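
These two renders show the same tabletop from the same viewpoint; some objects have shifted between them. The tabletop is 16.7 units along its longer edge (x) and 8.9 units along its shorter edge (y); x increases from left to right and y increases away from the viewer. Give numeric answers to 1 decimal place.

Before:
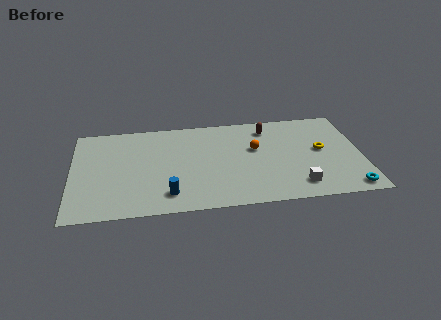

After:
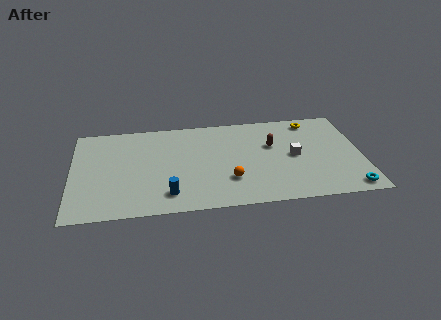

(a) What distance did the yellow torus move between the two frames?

2.9

From (14.4, 4.8) to (14.0, 7.7), the yellow torus covered √(0.4² + 2.9²) ≈ 2.9 units.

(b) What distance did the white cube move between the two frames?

2.8

From (12.9, 1.6) to (12.8, 4.4), the white cube covered √(0.1² + 2.8²) ≈ 2.8 units.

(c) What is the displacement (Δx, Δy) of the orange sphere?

(-1.6, -2.8)

From the two frames, the orange sphere sits at roughly (10.6, 5.4) before and (9.0, 2.6) after.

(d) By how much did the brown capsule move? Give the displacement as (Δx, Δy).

(0.2, -1.7)

The brown capsule started near (11.4, 7.3) and ended near (11.6, 5.6).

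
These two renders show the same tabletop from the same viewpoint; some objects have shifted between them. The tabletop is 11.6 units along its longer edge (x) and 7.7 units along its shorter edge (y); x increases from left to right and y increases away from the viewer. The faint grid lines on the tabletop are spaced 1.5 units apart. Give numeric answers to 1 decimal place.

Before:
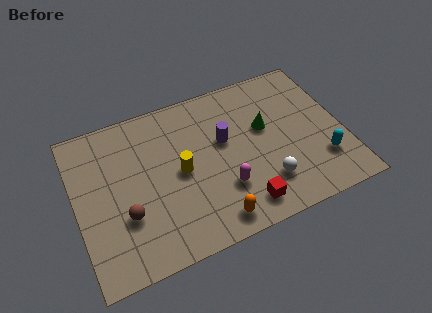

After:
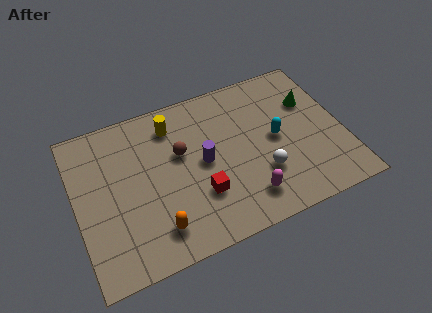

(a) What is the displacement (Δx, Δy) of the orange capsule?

(-2.4, 0.5)

From the two frames, the orange capsule sits at roughly (5.6, 1.0) before and (3.2, 1.5) after.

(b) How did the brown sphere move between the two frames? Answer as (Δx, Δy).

(2.6, 2.1)

The brown sphere started near (2.0, 2.6) and ended near (4.6, 4.7).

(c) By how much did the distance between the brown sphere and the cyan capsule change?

-4.3

The distance was about 8.5 in the first image and 4.2 in the second, so they moved 4.3 units closer together.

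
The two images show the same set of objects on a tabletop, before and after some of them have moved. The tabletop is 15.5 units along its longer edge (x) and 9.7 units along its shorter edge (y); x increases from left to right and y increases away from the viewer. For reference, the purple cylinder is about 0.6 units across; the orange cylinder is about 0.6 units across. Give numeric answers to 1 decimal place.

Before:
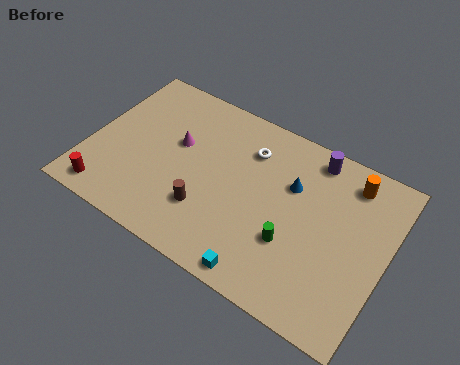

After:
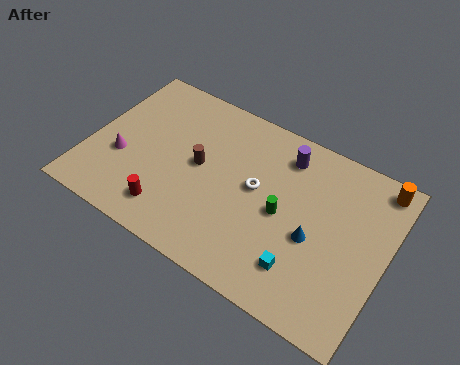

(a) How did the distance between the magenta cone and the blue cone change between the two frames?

+4.1

They were about 6.0 units apart before and 10.1 after — 4.1 units further apart.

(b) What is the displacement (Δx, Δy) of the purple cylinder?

(-1.4, -0.6)

From the two frames, the purple cylinder sits at roughly (11.2, 8.5) before and (9.8, 7.9) after.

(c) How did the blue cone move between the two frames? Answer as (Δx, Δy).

(1.5, -2.3)

The blue cone started near (10.4, 6.4) and ended near (11.9, 4.1).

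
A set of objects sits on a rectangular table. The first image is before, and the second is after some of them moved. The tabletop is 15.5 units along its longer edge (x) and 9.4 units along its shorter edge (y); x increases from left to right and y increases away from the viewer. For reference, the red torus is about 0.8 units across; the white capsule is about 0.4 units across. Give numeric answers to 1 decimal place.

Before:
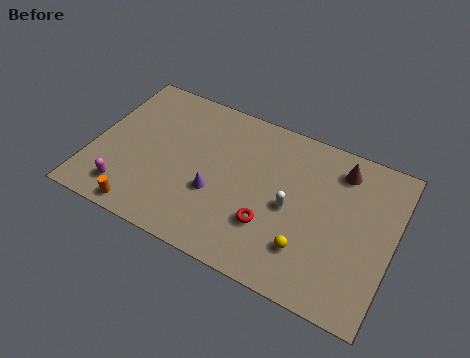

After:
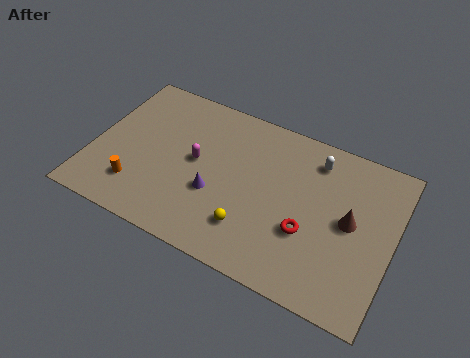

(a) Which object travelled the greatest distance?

the magenta capsule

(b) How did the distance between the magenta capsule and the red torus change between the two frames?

-1.2

They were about 7.4 units apart before and 6.2 after — 1.2 units closer together.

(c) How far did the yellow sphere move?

2.9

From (11.4, 2.4) to (8.5, 2.3), the yellow sphere covered √(2.9² + 0.1²) ≈ 2.9 units.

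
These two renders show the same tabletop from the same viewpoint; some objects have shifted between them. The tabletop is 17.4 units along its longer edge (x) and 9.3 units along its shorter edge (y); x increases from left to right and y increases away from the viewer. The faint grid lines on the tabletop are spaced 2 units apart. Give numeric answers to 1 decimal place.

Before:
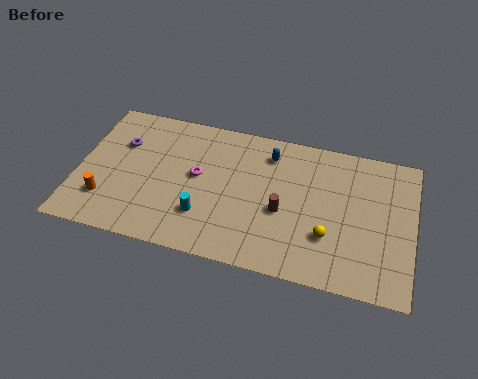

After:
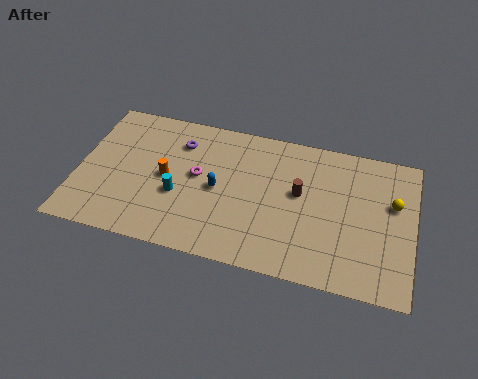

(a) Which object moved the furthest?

the yellow sphere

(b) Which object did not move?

the magenta torus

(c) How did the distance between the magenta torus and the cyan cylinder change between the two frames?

-0.8

They were about 2.5 units apart before and 1.7 after — 0.8 units closer together.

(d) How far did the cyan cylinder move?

1.7

The cyan cylinder moved from about (6.7, 2.6) to (5.3, 3.6), a distance of √(1.4² + 1.0²) ≈ 1.7.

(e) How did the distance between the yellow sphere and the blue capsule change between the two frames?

+3.4

They were about 5.7 units apart before and 9.1 after — 3.4 units further apart.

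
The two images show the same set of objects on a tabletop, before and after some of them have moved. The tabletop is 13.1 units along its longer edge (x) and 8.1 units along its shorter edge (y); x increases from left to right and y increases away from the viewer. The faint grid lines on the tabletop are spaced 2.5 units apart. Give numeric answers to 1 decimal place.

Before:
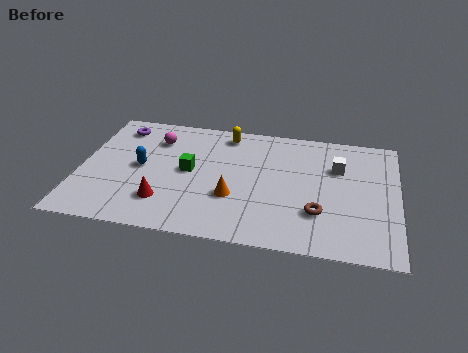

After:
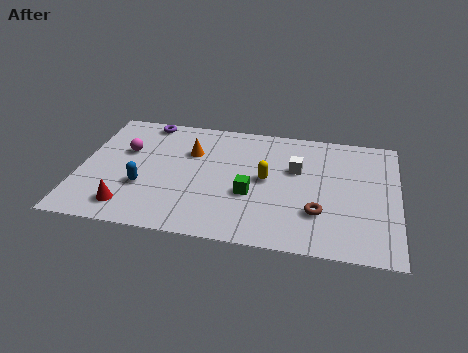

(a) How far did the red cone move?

1.5

The red cone was near (3.6, 2.0) before and (2.2, 1.4) after, so it travelled √(1.4² + 0.6²) ≈ 1.5 units.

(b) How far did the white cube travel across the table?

1.7

The white cube moved from about (10.6, 5.5) to (8.9, 5.1), a distance of √(1.7² + 0.4²) ≈ 1.7.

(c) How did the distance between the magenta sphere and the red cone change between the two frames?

-0.4

The distance was about 4.1 in the first image and 3.7 in the second, so they moved 0.4 units closer together.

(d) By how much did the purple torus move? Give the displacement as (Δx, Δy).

(1.1, 0.6)

The purple torus started near (1.4, 6.7) and ended near (2.5, 7.3).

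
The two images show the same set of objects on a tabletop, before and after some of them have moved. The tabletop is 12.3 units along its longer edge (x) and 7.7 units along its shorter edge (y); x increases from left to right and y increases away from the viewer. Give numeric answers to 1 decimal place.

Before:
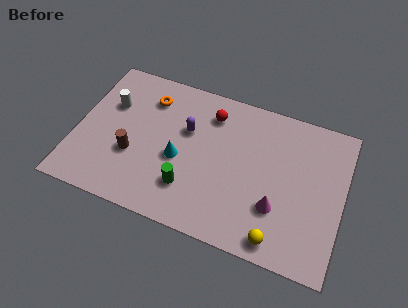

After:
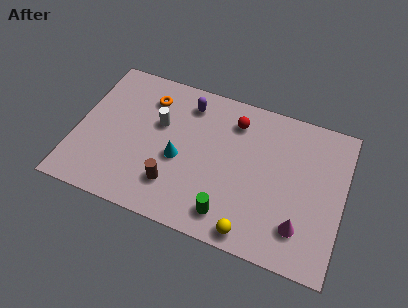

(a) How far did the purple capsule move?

1.4

The purple capsule was near (5.0, 4.9) before and (4.9, 6.3) after, so it travelled √(0.1² + 1.4²) ≈ 1.4 units.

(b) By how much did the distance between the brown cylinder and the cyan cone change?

-0.8

The distance was about 2.2 in the first image and 1.4 in the second, so they moved 0.8 units closer together.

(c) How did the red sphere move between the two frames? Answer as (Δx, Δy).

(1.1, 0.0)

From the two frames, the red sphere sits at roughly (6.0, 6.1) before and (7.1, 6.1) after.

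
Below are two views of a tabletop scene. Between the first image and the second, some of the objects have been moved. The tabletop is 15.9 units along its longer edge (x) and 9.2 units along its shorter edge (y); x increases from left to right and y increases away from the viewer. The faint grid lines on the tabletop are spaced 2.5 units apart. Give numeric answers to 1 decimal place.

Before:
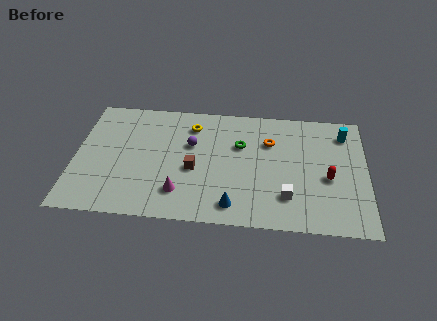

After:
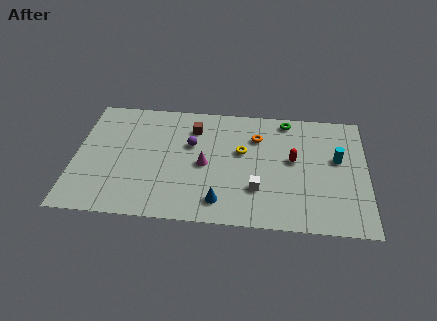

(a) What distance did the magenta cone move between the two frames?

2.6

From (5.8, 2.1) to (7.1, 4.3), the magenta cone covered √(1.3² + 2.2²) ≈ 2.6 units.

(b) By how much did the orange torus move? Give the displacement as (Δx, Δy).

(-0.7, 0.3)

From the two frames, the orange torus sits at roughly (10.6, 6.4) before and (9.9, 6.7) after.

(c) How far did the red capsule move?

2.2

From (13.8, 3.9) to (11.9, 5.1), the red capsule covered √(1.9² + 1.2²) ≈ 2.2 units.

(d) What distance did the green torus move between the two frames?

3.3

From (9.0, 6.0) to (11.5, 8.2), the green torus covered √(2.5² + 2.2²) ≈ 3.3 units.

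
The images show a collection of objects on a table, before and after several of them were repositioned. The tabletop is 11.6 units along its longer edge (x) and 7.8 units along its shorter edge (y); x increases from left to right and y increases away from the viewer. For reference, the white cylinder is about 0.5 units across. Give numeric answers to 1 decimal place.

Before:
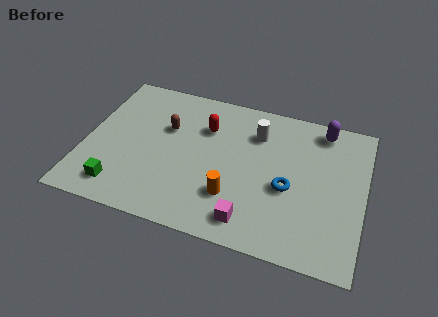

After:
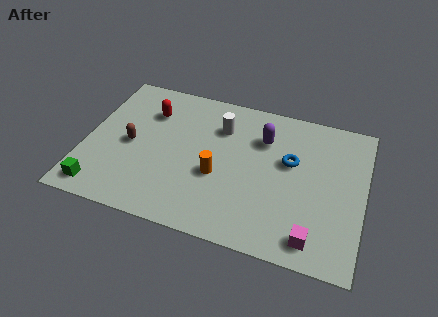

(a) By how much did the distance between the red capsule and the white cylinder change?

+0.9

Before: roughly 2.1 units apart; after: 3.0. That's 0.9 units further apart.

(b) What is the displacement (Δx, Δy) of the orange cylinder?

(-0.7, 0.9)

The orange cylinder started near (6.3, 2.2) and ended near (5.6, 3.1).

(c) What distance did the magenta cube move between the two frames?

2.6

From (7.1, 1.2) to (9.7, 1.1), the magenta cube covered √(2.6² + 0.1²) ≈ 2.6 units.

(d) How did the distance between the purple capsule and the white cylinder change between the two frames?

-1.1

Before: roughly 2.9 units apart; after: 1.8. That's 1.1 units closer together.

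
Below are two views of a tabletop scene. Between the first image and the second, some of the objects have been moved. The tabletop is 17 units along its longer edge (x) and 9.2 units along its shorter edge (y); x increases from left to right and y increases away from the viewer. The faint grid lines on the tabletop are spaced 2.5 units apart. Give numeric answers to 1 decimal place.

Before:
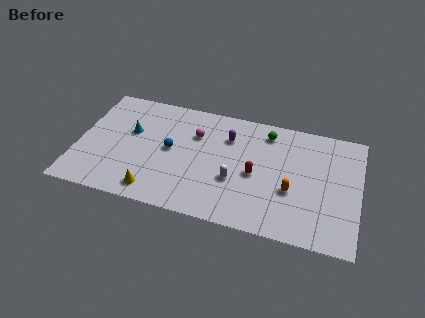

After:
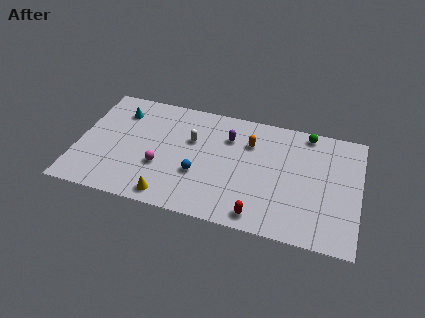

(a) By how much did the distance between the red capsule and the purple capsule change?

+2.9

Before: roughly 3.1 units apart; after: 6.0. That's 2.9 units further apart.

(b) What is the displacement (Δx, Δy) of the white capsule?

(-2.8, 2.5)

The white capsule was at about (9.6, 3.4) and moved to about (6.8, 5.9).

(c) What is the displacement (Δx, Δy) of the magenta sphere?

(-1.9, -3.1)

The magenta sphere was at about (7.0, 6.4) and moved to about (5.1, 3.3).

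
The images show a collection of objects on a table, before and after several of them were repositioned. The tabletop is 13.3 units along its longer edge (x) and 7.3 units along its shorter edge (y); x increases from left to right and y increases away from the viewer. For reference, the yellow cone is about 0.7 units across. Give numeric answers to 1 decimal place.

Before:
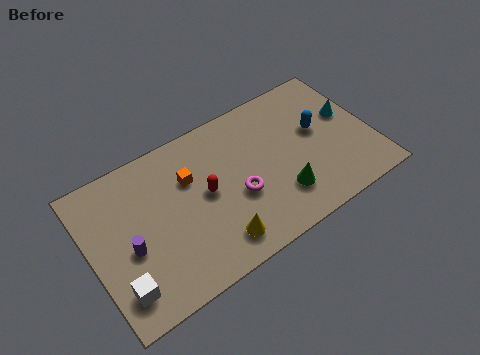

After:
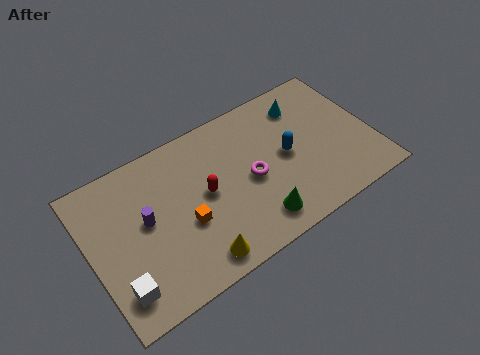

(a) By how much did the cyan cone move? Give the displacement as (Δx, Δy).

(-1.9, 1.5)

The cyan cone was at about (12.4, 4.3) and moved to about (10.5, 5.8).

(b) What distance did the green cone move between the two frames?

1.4

The green cone was near (8.7, 1.9) before and (7.4, 1.3) after, so it travelled √(1.3² + 0.6²) ≈ 1.4 units.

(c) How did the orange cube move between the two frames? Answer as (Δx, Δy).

(-0.5, -2.0)

The orange cube started near (4.8, 4.9) and ended near (4.3, 2.9).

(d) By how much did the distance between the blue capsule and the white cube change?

-1.7

The distance was about 10.3 in the first image and 8.6 in the second, so they moved 1.7 units closer together.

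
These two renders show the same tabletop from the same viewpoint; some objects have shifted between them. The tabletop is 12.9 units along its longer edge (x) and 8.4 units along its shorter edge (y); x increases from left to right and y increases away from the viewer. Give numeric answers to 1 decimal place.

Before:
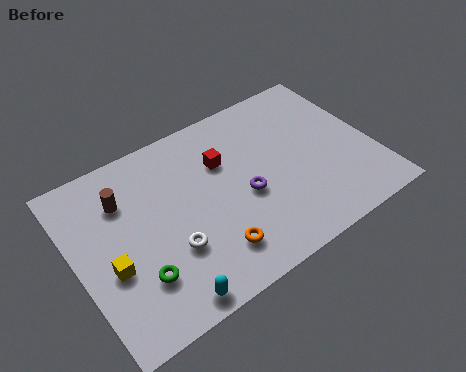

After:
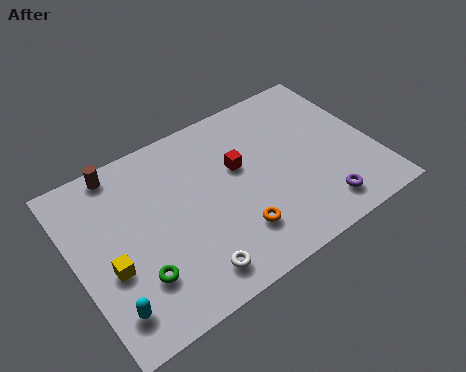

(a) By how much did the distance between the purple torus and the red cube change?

+2.5

The distance was about 2.2 in the first image and 4.7 in the second, so they moved 2.5 units further apart.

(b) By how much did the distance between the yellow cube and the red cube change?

+0.4

They were about 5.8 units apart before and 6.2 after — 0.4 units further apart.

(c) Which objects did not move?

the yellow cube and the green torus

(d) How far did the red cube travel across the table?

0.8

From (6.6, 5.7) to (7.2, 5.1), the red cube covered √(0.6² + 0.6²) ≈ 0.8 units.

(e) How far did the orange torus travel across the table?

1.1

The orange torus moved from about (5.4, 1.8) to (6.5, 2.1), a distance of √(1.1² + 0.3²) ≈ 1.1.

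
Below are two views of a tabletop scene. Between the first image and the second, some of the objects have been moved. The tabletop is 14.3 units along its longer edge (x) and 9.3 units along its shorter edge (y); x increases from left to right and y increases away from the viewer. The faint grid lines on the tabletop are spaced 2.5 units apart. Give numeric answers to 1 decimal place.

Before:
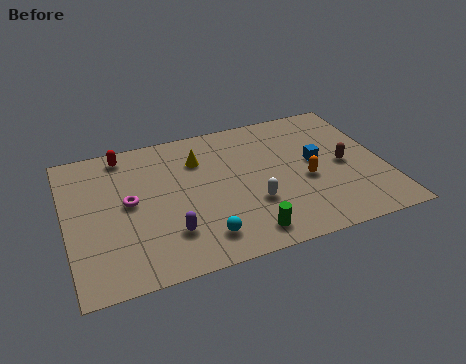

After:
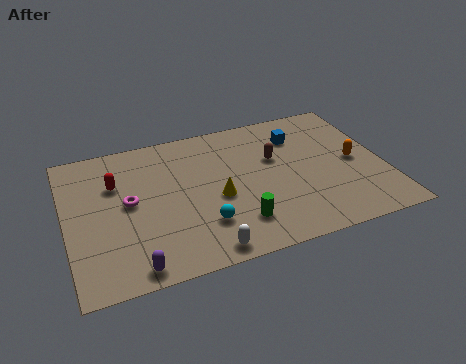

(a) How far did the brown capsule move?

3.3

The brown capsule moved from about (12.5, 4.4) to (9.5, 5.8), a distance of √(3.0² + 1.4²) ≈ 3.3.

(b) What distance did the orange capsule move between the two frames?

2.4

From (10.7, 3.9) to (13.0, 4.5), the orange capsule covered √(2.3² + 0.6²) ≈ 2.4 units.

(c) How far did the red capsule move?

2.0

The red capsule was near (2.8, 8.2) before and (2.3, 6.3) after, so it travelled √(0.5² + 1.9²) ≈ 2.0 units.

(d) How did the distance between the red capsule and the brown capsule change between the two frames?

-3.2

Before: roughly 10.4 units apart; after: 7.2. That's 3.2 units closer together.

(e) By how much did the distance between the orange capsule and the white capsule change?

+5.4

Before: roughly 2.6 units apart; after: 8.0. That's 5.4 units further apart.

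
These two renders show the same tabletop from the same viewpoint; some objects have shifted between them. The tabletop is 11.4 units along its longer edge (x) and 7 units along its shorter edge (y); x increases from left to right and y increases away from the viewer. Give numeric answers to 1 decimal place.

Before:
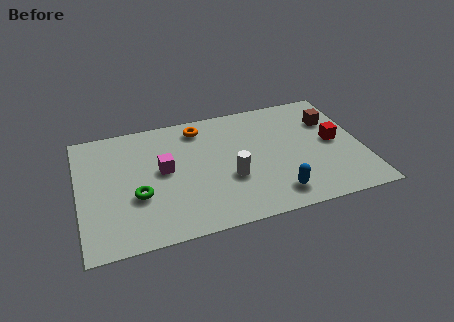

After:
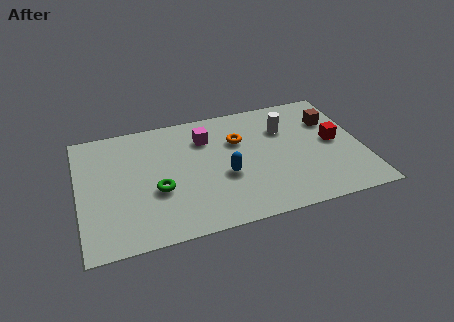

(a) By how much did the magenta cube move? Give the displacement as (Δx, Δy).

(1.8, 1.4)

The magenta cube started near (3.4, 3.8) and ended near (5.2, 5.2).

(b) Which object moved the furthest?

the white cylinder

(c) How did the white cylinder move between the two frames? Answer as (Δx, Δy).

(2.4, 2.3)

From the two frames, the white cylinder sits at roughly (6.0, 2.6) before and (8.4, 4.9) after.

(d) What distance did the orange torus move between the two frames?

1.9

The orange torus was near (5.0, 5.9) before and (6.5, 4.7) after, so it travelled √(1.5² + 1.2²) ≈ 1.9 units.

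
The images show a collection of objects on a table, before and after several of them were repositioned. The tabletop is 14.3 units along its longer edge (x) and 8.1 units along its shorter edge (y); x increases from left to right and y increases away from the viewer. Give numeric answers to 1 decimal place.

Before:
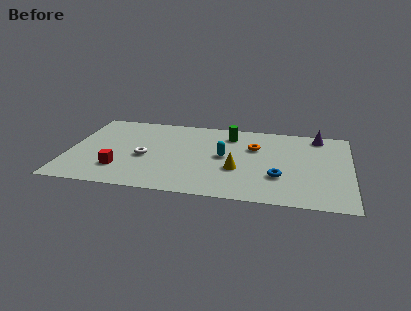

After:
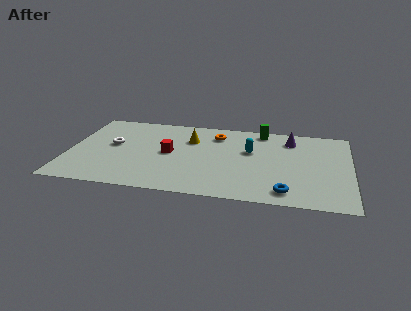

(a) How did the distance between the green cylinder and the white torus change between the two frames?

+2.8

They were about 5.2 units apart before and 8.0 after — 2.8 units further apart.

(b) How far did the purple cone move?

1.5

The purple cone was near (12.6, 7.1) before and (11.2, 6.5) after, so it travelled √(1.4² + 0.6²) ≈ 1.5 units.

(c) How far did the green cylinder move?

1.7

The green cylinder moved from about (8.1, 6.5) to (9.7, 7.2), a distance of √(1.6² + 0.7²) ≈ 1.7.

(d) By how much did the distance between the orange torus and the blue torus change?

+3.3

They were about 3.1 units apart before and 6.4 after — 3.3 units further apart.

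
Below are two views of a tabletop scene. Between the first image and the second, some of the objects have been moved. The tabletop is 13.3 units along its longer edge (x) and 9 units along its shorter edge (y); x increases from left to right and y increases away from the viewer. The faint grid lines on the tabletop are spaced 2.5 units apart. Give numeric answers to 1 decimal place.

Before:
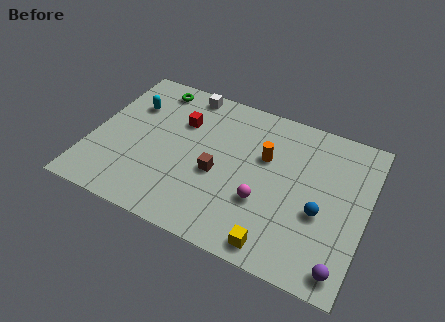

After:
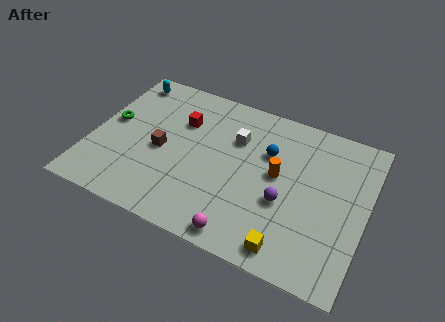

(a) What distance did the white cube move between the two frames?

3.3

From (4.1, 8.1) to (6.8, 6.2), the white cube covered √(2.7² + 1.9²) ≈ 3.3 units.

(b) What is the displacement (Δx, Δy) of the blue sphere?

(-2.8, 2.4)

From the two frames, the blue sphere sits at roughly (11.2, 3.6) before and (8.4, 6.0) after.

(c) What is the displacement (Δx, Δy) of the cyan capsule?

(-0.5, 1.5)

The cyan capsule was at about (1.6, 6.3) and moved to about (1.1, 7.8).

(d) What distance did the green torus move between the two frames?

3.4

The green torus was near (2.5, 7.8) before and (0.8, 4.9) after, so it travelled √(1.7² + 2.9²) ≈ 3.4 units.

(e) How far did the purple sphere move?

3.8

The purple sphere moved from about (12.5, 1.1) to (9.5, 3.5), a distance of √(3.0² + 2.4²) ≈ 3.8.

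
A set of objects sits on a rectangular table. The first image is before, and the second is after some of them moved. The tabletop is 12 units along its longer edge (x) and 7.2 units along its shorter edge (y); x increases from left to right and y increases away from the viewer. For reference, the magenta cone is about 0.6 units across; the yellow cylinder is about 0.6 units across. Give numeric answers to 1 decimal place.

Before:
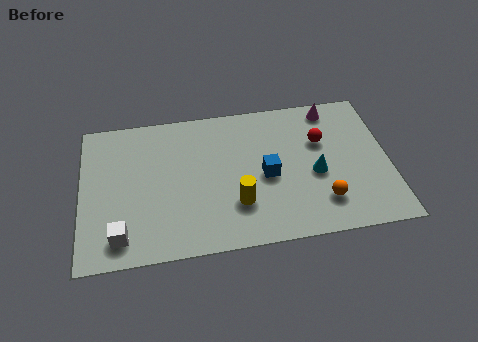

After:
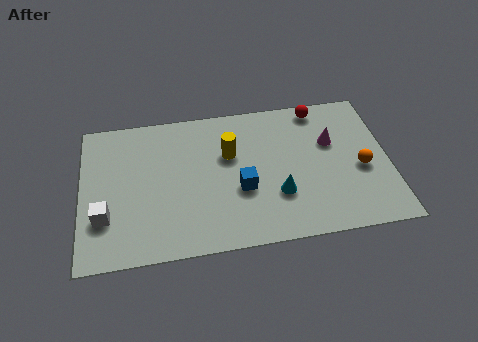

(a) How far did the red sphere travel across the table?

1.7

The red sphere moved from about (9.4, 4.7) to (9.4, 6.4), a distance of √(0.0² + 1.7²) ≈ 1.7.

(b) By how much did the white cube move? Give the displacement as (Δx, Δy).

(-0.6, 1.0)

From the two frames, the white cube sits at roughly (1.5, 1.2) before and (0.9, 2.2) after.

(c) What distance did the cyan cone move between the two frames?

1.7

The cyan cone was near (9.1, 3.1) before and (7.6, 2.3) after, so it travelled √(1.5² + 0.8²) ≈ 1.7 units.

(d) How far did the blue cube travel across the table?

1.1

From (7.2, 3.3) to (6.2, 2.8), the blue cube covered √(1.0² + 0.5²) ≈ 1.1 units.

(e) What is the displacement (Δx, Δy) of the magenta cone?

(-0.1, -1.7)

From the two frames, the magenta cone sits at roughly (9.9, 6.3) before and (9.8, 4.6) after.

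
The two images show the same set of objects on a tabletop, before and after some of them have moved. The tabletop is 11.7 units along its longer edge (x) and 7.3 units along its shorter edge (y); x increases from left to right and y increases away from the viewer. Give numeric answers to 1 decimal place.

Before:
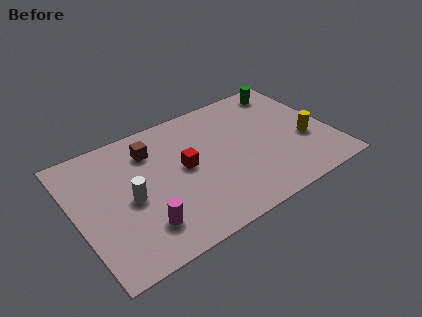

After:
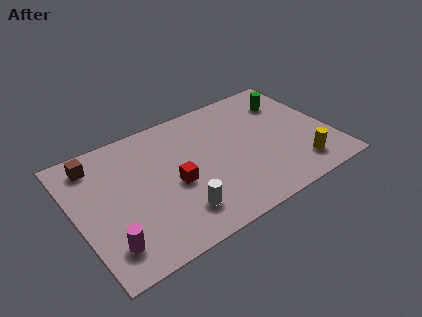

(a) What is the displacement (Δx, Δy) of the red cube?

(-0.6, -0.7)

The red cube started near (5.0, 3.9) and ended near (4.4, 3.2).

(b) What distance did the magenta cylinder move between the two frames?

1.6

The magenta cylinder was near (2.7, 1.7) before and (1.1, 1.5) after, so it travelled √(1.6² + 0.2²) ≈ 1.6 units.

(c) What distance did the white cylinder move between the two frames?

2.6

The white cylinder moved from about (2.4, 3.4) to (4.3, 1.6), a distance of √(1.9² + 1.8²) ≈ 2.6.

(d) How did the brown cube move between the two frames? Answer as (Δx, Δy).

(-2.5, 0.5)

From the two frames, the brown cube sits at roughly (3.7, 5.6) before and (1.2, 6.1) after.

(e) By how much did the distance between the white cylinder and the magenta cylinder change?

+1.5

The distance was about 1.7 in the first image and 3.2 in the second, so they moved 1.5 units further apart.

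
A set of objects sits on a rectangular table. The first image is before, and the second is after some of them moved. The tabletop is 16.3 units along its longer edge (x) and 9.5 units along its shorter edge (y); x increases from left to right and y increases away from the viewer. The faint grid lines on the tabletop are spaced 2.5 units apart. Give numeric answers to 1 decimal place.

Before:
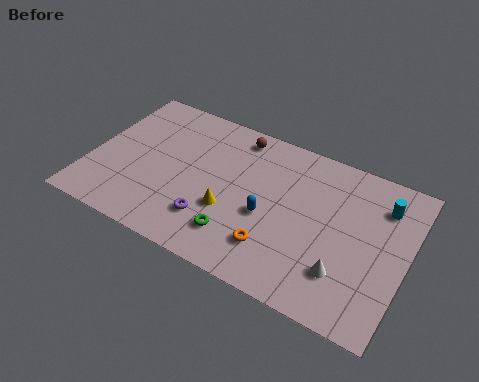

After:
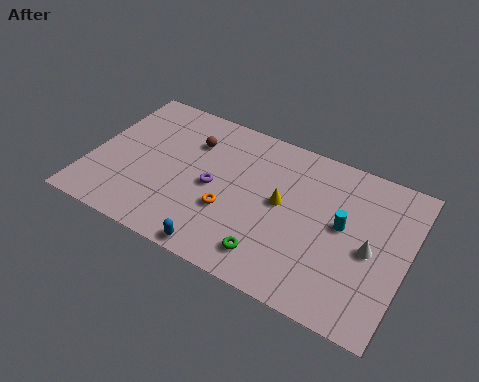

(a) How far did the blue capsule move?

3.8

The blue capsule moved from about (9.3, 4.0) to (7.3, 0.8), a distance of √(2.0² + 3.2²) ≈ 3.8.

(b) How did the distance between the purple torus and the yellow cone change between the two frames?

+2.3

They were about 1.3 units apart before and 3.6 after — 2.3 units further apart.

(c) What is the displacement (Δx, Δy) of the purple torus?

(-0.2, 2.1)

The purple torus was at about (6.6, 2.4) and moved to about (6.4, 4.5).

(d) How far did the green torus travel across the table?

1.8

The green torus was near (8.0, 2.1) before and (9.8, 1.7) after, so it travelled √(1.8² + 0.4²) ≈ 1.8 units.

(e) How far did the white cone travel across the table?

2.2

The white cone moved from about (13.4, 2.5) to (14.5, 4.4), a distance of √(1.1² + 1.9²) ≈ 2.2.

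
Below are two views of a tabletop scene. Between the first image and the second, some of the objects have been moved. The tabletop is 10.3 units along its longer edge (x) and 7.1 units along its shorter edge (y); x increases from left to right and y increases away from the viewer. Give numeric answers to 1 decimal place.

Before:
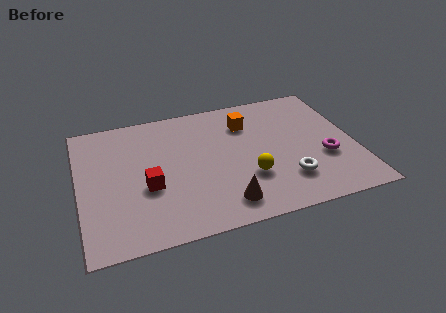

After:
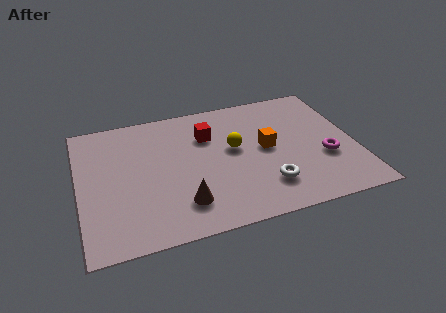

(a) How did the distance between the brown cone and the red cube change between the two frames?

+0.5

They were about 3.1 units apart before and 3.6 after — 0.5 units further apart.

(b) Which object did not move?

the magenta torus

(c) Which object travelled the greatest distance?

the red cube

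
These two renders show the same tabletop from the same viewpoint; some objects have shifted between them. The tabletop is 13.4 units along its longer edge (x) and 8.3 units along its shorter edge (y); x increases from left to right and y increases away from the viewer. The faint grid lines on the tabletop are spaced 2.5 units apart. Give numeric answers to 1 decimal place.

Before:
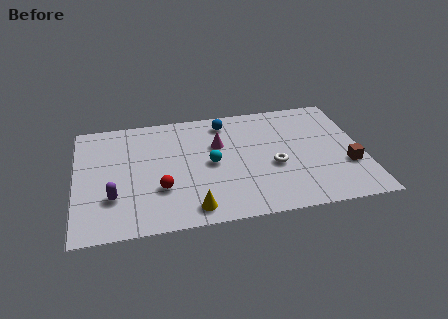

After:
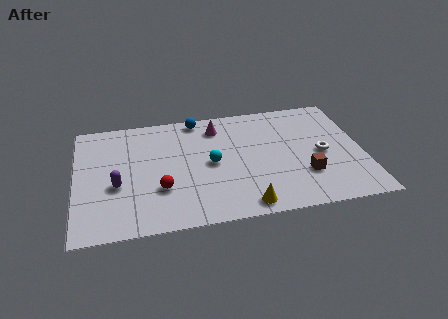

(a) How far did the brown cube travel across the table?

2.0

The brown cube was near (12.6, 2.8) before and (10.6, 2.5) after, so it travelled √(2.0² + 0.3²) ≈ 2.0 units.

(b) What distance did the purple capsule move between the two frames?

0.8

From (1.7, 2.5) to (1.9, 3.3), the purple capsule covered √(0.2² + 0.8²) ≈ 0.8 units.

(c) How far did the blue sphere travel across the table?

1.4

The blue sphere moved from about (7.1, 7.0) to (5.8, 7.5), a distance of √(1.3² + 0.5²) ≈ 1.4.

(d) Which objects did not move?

the red sphere and the cyan sphere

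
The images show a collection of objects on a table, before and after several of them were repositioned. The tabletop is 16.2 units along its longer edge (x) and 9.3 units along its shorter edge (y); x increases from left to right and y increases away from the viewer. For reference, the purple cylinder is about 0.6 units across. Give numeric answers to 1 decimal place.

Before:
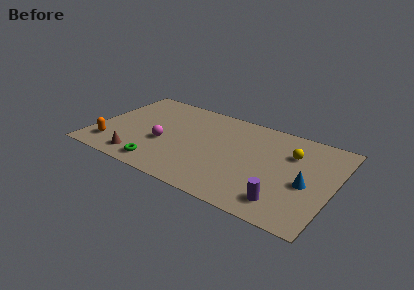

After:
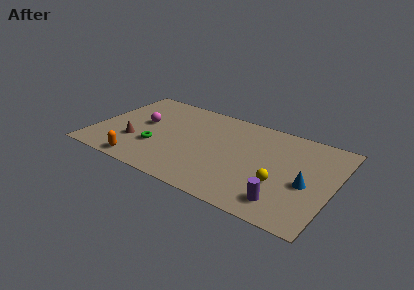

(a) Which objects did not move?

the blue cone and the purple cylinder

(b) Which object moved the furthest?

the yellow sphere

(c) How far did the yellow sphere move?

3.2

The yellow sphere moved from about (13.2, 6.5) to (12.8, 3.3), a distance of √(0.4² + 3.2²) ≈ 3.2.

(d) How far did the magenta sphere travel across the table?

2.3

The magenta sphere moved from about (4.8, 3.7) to (3.1, 5.2), a distance of √(1.7² + 1.5²) ≈ 2.3.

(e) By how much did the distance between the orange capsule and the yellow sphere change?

-3.3

They were about 12.7 units apart before and 9.4 after — 3.3 units closer together.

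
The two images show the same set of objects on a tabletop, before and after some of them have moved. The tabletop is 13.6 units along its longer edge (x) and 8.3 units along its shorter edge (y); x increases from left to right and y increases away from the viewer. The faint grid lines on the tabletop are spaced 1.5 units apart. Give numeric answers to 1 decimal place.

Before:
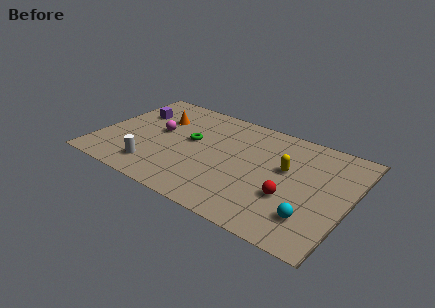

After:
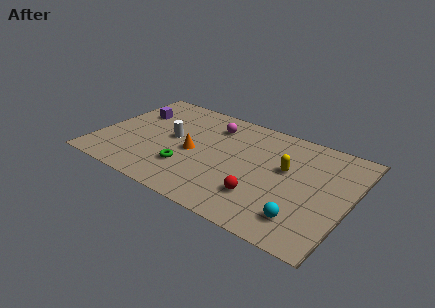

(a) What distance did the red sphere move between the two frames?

1.6

From (10.6, 2.9) to (9.2, 2.2), the red sphere covered √(1.4² + 0.7²) ≈ 1.6 units.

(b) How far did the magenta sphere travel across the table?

3.3

The magenta sphere moved from about (3.1, 4.6) to (5.8, 6.5), a distance of √(2.7² + 1.9²) ≈ 3.3.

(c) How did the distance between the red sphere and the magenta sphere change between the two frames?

-2.2

The distance was about 7.7 in the first image and 5.5 in the second, so they moved 2.2 units closer together.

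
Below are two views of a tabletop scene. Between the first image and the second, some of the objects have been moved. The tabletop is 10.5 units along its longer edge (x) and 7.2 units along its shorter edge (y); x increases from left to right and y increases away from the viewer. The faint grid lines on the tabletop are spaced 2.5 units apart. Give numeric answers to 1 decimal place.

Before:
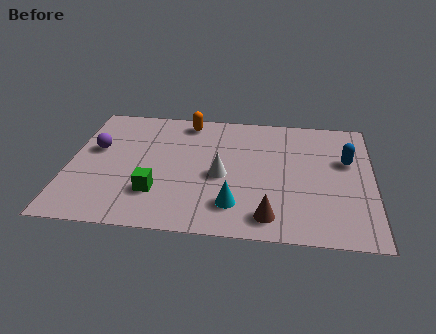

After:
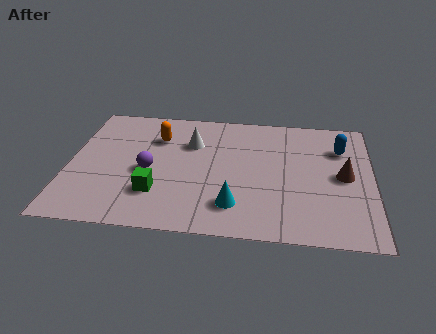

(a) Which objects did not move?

the green cube and the cyan cone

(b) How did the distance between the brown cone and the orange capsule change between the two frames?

+0.7

Before: roughly 6.0 units apart; after: 6.7. That's 0.7 units further apart.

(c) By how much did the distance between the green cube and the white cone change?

+0.7

The distance was about 2.5 in the first image and 3.2 in the second, so they moved 0.7 units further apart.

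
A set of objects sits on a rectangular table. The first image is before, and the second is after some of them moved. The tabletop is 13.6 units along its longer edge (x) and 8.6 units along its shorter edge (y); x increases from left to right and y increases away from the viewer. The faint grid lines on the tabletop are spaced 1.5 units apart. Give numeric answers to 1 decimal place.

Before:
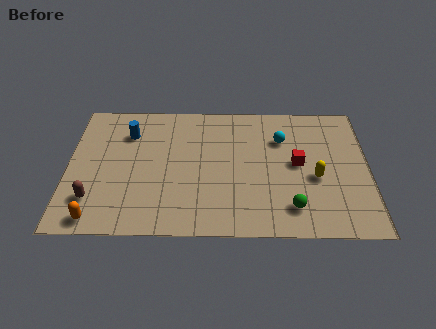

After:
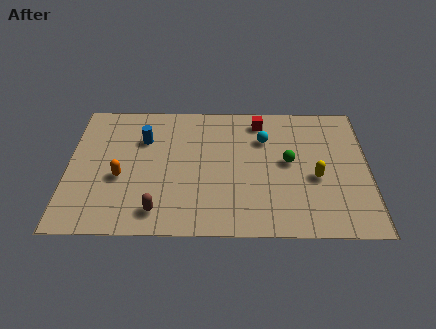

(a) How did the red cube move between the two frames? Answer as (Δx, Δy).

(-1.7, 2.8)

The red cube was at about (10.4, 4.5) and moved to about (8.7, 7.3).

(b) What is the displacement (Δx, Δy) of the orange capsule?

(1.0, 2.6)

The orange capsule started near (1.4, 0.9) and ended near (2.4, 3.5).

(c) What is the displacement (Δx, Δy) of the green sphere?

(-0.1, 2.9)

From the two frames, the green sphere sits at roughly (10.1, 1.7) before and (10.0, 4.6) after.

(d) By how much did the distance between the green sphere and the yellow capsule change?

-0.6

Before: roughly 2.2 units apart; after: 1.6. That's 0.6 units closer together.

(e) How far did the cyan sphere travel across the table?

0.8

The cyan sphere was near (9.7, 6.1) before and (8.9, 6.1) after, so it travelled √(0.8² + 0.0²) ≈ 0.8 units.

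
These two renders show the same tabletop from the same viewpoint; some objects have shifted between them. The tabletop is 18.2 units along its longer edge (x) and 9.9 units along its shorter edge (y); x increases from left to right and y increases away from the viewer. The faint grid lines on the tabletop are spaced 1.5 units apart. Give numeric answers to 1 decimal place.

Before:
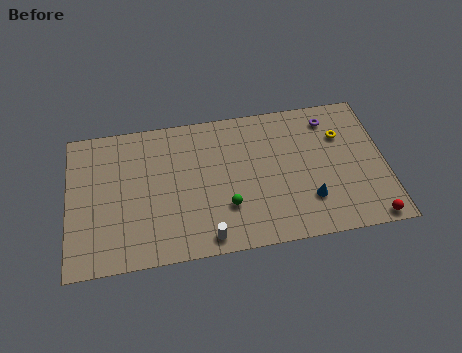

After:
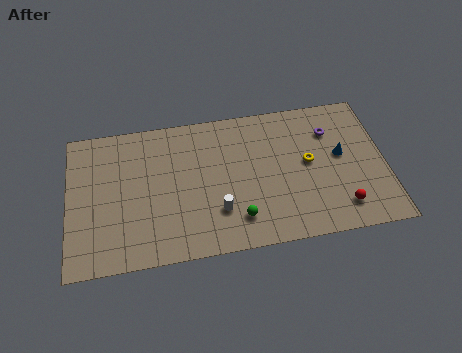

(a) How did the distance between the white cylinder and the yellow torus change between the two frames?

-4.0

Before: roughly 9.9 units apart; after: 5.9. That's 4.0 units closer together.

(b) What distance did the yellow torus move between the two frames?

2.6

The yellow torus was near (15.8, 6.9) before and (13.8, 5.3) after, so it travelled √(2.0² + 1.6²) ≈ 2.6 units.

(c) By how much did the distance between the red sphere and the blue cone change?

-0.3

Before: roughly 3.9 units apart; after: 3.6. That's 0.3 units closer together.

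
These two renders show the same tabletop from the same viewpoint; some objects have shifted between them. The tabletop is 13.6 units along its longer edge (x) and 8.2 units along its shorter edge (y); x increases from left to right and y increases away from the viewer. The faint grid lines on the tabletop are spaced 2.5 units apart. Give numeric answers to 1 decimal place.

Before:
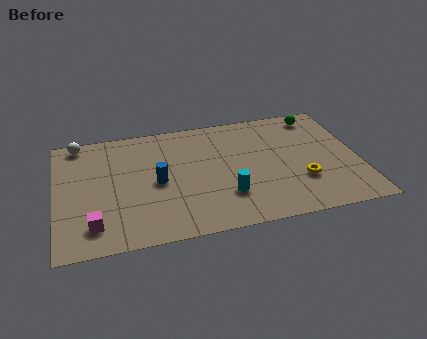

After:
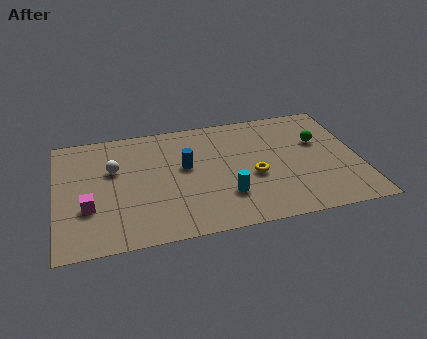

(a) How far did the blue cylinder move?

1.5

The blue cylinder was near (4.5, 3.9) before and (5.8, 4.7) after, so it travelled √(1.3² + 0.8²) ≈ 1.5 units.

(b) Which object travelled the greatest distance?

the white sphere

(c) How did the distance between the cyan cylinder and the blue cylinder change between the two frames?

-0.5

The distance was about 3.4 in the first image and 2.9 in the second, so they moved 0.5 units closer together.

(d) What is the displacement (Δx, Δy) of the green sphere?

(-0.1, -1.9)

The green sphere started near (12.0, 7.1) and ended near (11.9, 5.2).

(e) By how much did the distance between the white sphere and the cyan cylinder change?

-2.5

They were about 8.2 units apart before and 5.7 after — 2.5 units closer together.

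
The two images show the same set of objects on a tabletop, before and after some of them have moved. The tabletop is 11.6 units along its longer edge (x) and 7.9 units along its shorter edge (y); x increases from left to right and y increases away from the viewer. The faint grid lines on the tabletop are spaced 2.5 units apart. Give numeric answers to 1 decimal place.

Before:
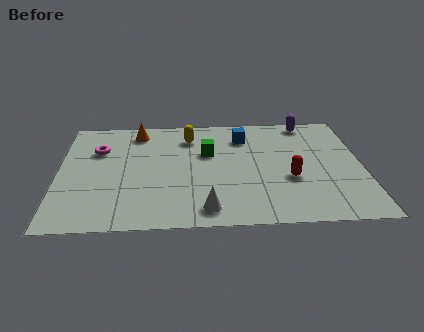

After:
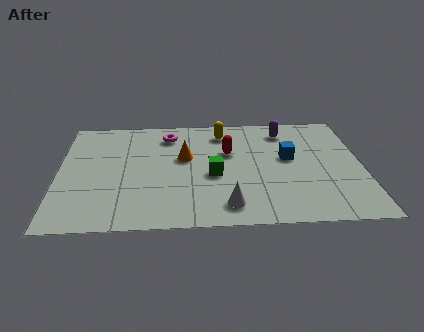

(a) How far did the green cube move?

1.6

The green cube moved from about (5.7, 5.0) to (5.9, 3.4), a distance of √(0.2² + 1.6²) ≈ 1.6.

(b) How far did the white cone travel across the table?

0.8

The white cone moved from about (5.6, 1.1) to (6.4, 1.3), a distance of √(0.8² + 0.2²) ≈ 0.8.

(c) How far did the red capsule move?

3.0

The red capsule was near (8.8, 3.0) before and (6.5, 5.0) after, so it travelled √(2.3² + 2.0²) ≈ 3.0 units.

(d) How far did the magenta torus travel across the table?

2.9

From (1.5, 5.4) to (4.2, 6.4), the magenta torus covered √(2.7² + 1.0²) ≈ 2.9 units.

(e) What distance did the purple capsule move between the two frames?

1.1

From (9.6, 7.1) to (8.7, 6.5), the purple capsule covered √(0.9² + 0.6²) ≈ 1.1 units.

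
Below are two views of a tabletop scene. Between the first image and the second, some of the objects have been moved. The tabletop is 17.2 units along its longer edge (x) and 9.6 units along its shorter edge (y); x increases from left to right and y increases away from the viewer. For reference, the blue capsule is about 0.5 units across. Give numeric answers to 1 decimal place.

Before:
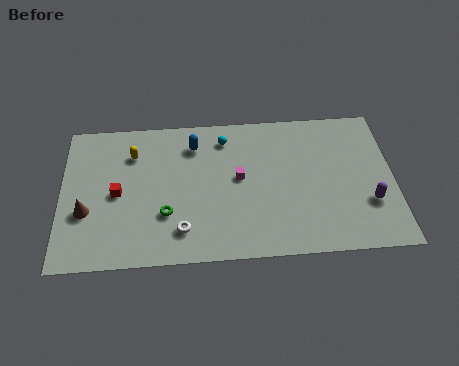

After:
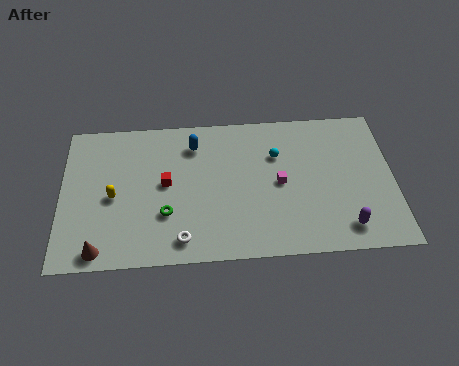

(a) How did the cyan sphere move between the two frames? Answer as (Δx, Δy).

(2.7, -1.3)

From the two frames, the cyan sphere sits at roughly (8.5, 7.9) before and (11.2, 6.6) after.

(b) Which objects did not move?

the blue capsule and the green torus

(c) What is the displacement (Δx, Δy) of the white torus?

(0.0, -0.6)

The white torus was at about (6.2, 2.0) and moved to about (6.2, 1.4).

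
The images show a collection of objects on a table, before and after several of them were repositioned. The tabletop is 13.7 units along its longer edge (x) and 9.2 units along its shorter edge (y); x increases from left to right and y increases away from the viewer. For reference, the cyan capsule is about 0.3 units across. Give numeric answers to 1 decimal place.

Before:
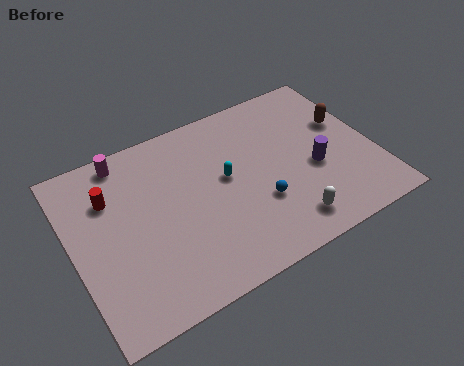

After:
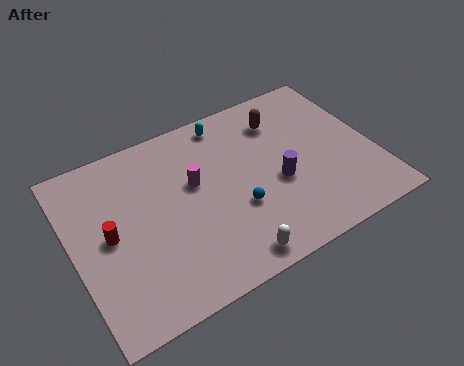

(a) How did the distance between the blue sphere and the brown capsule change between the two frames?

-0.5

They were about 5.2 units apart before and 4.7 after — 0.5 units closer together.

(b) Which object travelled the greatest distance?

the magenta cylinder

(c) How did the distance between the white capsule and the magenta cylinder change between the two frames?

-4.7

They were about 9.3 units apart before and 4.6 after — 4.7 units closer together.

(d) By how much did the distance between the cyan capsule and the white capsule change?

+3.0

Before: roughly 4.2 units apart; after: 7.2. That's 3.0 units further apart.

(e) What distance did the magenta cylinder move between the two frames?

3.9

The magenta cylinder moved from about (2.8, 8.2) to (5.6, 5.5), a distance of √(2.8² + 2.7²) ≈ 3.9.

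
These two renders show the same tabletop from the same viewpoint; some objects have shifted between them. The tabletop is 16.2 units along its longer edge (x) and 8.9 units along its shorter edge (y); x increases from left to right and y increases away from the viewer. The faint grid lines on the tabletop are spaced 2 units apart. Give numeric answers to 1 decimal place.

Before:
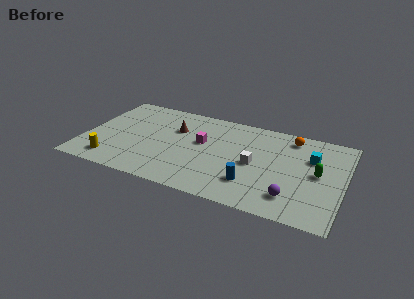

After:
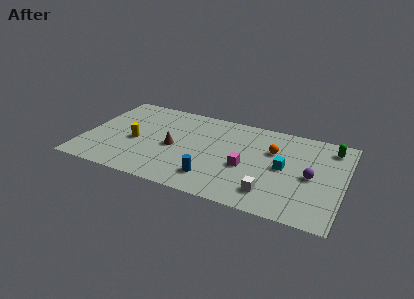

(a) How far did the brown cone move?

1.9

From (5.5, 6.0) to (5.6, 4.1), the brown cone covered √(0.1² + 1.9²) ≈ 1.9 units.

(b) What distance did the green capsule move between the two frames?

2.9

The green capsule was near (14.6, 4.6) before and (15.2, 7.4) after, so it travelled √(0.6² + 2.8²) ≈ 2.9 units.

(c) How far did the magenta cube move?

3.3

The magenta cube moved from about (7.3, 5.2) to (10.2, 3.7), a distance of √(2.9² + 1.5²) ≈ 3.3.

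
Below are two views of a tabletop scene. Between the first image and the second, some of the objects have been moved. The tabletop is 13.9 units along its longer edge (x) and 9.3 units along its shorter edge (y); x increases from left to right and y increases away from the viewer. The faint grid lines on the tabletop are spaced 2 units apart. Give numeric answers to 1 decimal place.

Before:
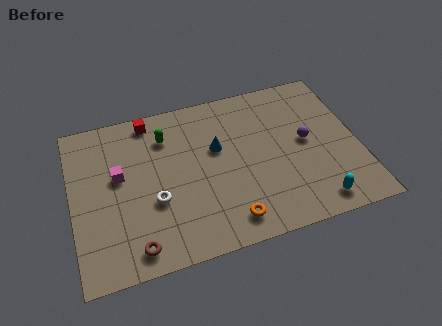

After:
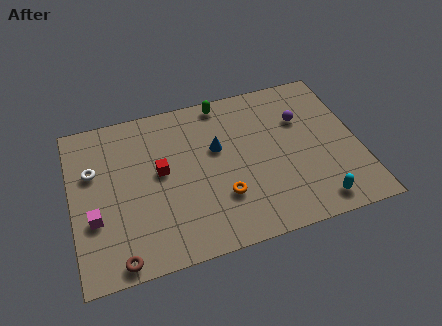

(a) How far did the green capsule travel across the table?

3.2

The green capsule moved from about (4.7, 7.1) to (7.6, 8.4), a distance of √(2.9² + 1.3²) ≈ 3.2.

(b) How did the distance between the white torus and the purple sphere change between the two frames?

+2.6

The distance was about 7.6 in the first image and 10.2 in the second, so they moved 2.6 units further apart.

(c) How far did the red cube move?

3.2

From (4.0, 8.3) to (4.3, 5.1), the red cube covered √(0.3² + 3.2²) ≈ 3.2 units.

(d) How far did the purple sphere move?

1.4

The purple sphere was near (11.4, 4.9) before and (11.3, 6.3) after, so it travelled √(0.1² + 1.4²) ≈ 1.4 units.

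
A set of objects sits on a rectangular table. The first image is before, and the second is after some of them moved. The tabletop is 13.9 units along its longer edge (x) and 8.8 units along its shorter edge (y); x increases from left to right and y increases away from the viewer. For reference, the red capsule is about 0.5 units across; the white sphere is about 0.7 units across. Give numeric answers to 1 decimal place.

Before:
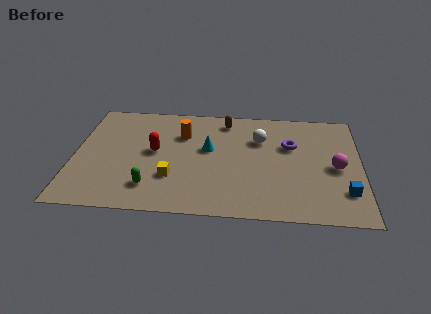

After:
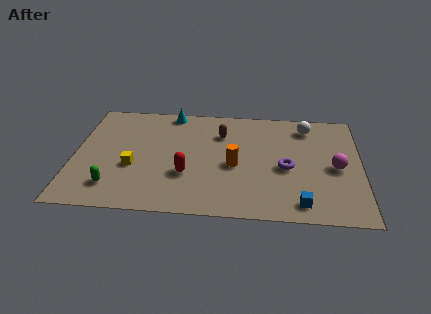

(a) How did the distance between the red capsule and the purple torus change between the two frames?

-1.8

They were about 6.7 units apart before and 4.9 after — 1.8 units closer together.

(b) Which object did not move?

the magenta sphere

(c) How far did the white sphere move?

2.6

The white sphere was near (9.0, 6.1) before and (11.3, 7.3) after, so it travelled √(2.3² + 1.2²) ≈ 2.6 units.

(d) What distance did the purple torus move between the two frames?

1.8

From (10.5, 5.7) to (10.3, 3.9), the purple torus covered √(0.2² + 1.8²) ≈ 1.8 units.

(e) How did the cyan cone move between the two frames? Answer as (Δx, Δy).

(-1.9, 2.9)

The cyan cone was at about (6.5, 5.1) and moved to about (4.6, 8.0).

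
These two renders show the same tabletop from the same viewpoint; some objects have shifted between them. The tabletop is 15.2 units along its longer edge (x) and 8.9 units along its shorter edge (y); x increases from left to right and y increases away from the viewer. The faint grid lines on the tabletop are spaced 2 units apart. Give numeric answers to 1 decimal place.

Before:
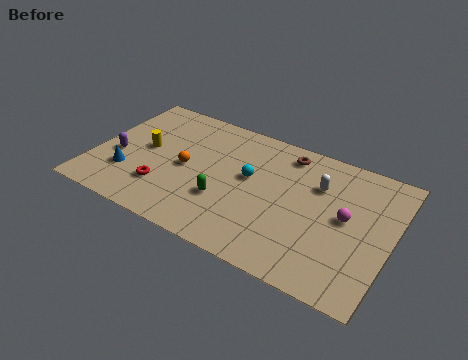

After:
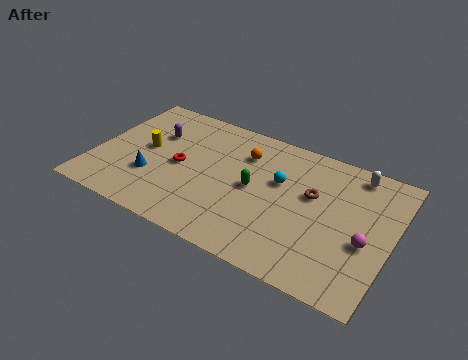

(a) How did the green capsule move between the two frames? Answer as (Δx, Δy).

(1.3, 1.5)

The green capsule was at about (6.9, 3.0) and moved to about (8.2, 4.5).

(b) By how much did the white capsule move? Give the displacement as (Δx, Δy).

(1.7, 1.6)

The white capsule started near (11.3, 6.2) and ended near (13.0, 7.8).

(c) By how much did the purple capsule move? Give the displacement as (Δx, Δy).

(1.6, 2.4)

The purple capsule started near (1.2, 3.6) and ended near (2.8, 6.0).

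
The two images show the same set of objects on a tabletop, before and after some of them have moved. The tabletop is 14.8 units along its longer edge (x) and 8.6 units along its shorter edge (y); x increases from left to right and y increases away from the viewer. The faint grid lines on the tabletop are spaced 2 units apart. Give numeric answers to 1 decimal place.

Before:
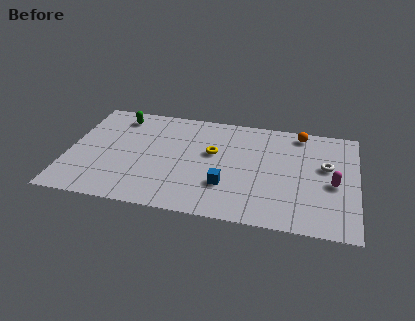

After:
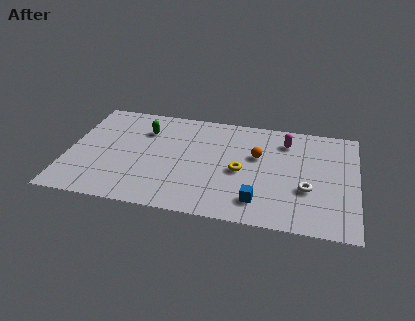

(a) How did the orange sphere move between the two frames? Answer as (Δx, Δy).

(-2.1, -2.3)

The orange sphere started near (11.8, 7.6) and ended near (9.7, 5.3).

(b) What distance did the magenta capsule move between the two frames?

3.9

The magenta capsule moved from about (13.6, 3.8) to (11.1, 6.8), a distance of √(2.5² + 3.0²) ≈ 3.9.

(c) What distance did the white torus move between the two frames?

2.2

The white torus moved from about (13.2, 5.1) to (12.3, 3.1), a distance of √(0.9² + 2.0²) ≈ 2.2.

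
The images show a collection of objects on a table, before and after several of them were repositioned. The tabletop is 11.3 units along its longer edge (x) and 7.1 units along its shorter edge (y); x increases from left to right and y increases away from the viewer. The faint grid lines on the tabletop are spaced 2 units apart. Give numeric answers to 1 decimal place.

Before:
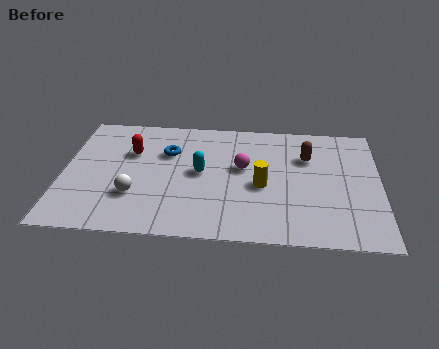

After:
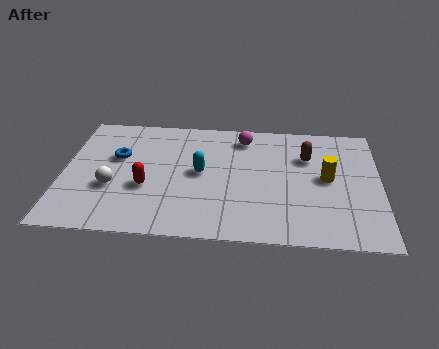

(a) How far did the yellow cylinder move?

2.4

The yellow cylinder was near (7.1, 3.1) before and (9.4, 3.7) after, so it travelled √(2.3² + 0.6²) ≈ 2.4 units.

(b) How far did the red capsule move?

2.1

From (2.4, 4.7) to (3.0, 2.7), the red capsule covered √(0.6² + 2.0²) ≈ 2.1 units.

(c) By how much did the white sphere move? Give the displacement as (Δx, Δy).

(-0.8, 0.4)

From the two frames, the white sphere sits at roughly (2.6, 2.2) before and (1.8, 2.6) after.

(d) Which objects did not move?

the cyan capsule and the brown capsule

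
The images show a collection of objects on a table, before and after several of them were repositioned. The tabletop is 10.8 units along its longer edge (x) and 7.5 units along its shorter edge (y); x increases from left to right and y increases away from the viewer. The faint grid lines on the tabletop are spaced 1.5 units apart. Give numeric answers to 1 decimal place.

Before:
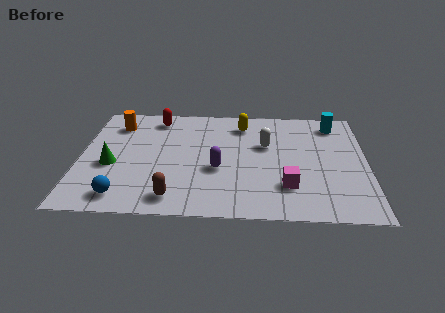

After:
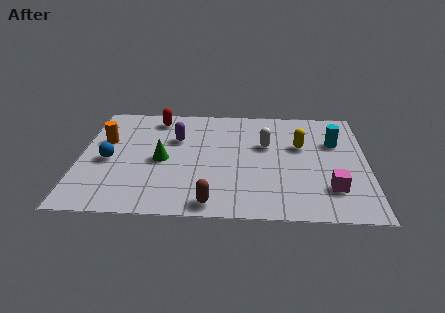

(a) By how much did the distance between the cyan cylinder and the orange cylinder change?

+0.4

The distance was about 8.3 in the first image and 8.7 in the second, so they moved 0.4 units further apart.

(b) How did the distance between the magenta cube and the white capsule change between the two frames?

+0.9

Before: roughly 2.8 units apart; after: 3.7. That's 0.9 units further apart.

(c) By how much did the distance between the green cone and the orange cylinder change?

-0.3

The distance was about 2.8 in the first image and 2.5 in the second, so they moved 0.3 units closer together.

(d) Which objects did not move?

the red capsule and the white capsule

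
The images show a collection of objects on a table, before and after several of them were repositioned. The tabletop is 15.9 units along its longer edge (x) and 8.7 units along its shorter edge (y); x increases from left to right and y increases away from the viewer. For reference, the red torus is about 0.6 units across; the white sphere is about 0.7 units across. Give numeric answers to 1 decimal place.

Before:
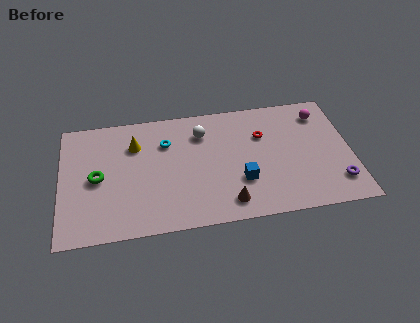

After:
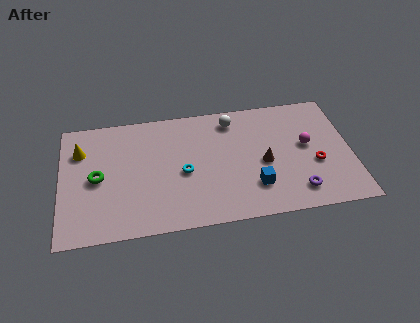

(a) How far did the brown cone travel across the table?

3.3

The brown cone was near (9.0, 1.4) before and (11.1, 3.9) after, so it travelled √(2.1² + 2.5²) ≈ 3.3 units.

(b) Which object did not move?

the green torus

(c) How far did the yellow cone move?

3.0

The yellow cone moved from about (4.1, 6.3) to (1.1, 6.3), a distance of √(3.0² + 0.0²) ≈ 3.0.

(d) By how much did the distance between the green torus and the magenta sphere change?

-1.2

They were about 12.7 units apart before and 11.5 after — 1.2 units closer together.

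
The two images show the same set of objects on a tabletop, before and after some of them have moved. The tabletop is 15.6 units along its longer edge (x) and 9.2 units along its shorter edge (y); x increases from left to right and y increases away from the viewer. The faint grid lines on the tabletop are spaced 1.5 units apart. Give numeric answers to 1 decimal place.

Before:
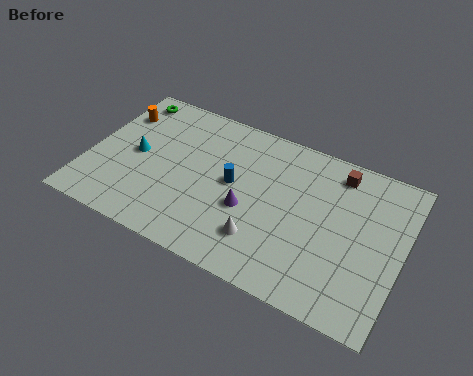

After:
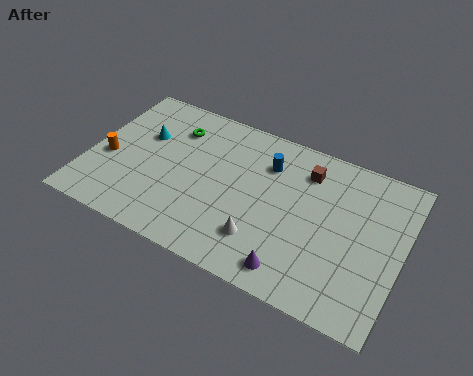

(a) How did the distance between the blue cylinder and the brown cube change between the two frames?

-3.8

The distance was about 5.7 in the first image and 1.9 in the second, so they moved 3.8 units closer together.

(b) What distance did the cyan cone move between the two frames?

1.3

The cyan cone was near (2.3, 4.6) before and (2.5, 5.9) after, so it travelled √(0.2² + 1.3²) ≈ 1.3 units.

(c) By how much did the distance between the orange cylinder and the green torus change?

+3.1

Before: roughly 1.2 units apart; after: 4.3. That's 3.1 units further apart.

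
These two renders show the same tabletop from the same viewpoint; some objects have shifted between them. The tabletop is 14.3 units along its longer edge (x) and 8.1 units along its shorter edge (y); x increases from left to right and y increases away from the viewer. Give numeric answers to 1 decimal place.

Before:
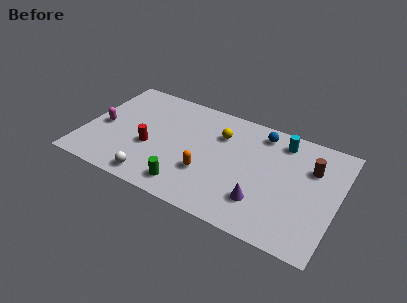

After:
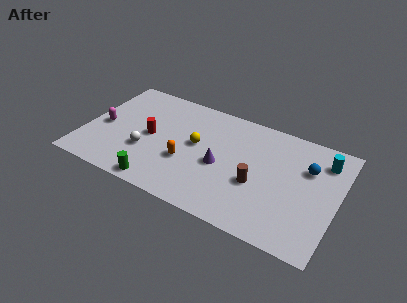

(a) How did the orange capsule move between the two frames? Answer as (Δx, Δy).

(-1.2, 0.3)

The orange capsule started near (7.1, 2.7) and ended near (5.9, 3.0).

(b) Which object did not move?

the magenta capsule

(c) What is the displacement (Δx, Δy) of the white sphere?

(-0.7, 1.8)

From the two frames, the white sphere sits at roughly (4.3, 1.0) before and (3.6, 2.8) after.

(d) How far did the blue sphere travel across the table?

3.1

The blue sphere moved from about (9.7, 6.9) to (12.5, 5.5), a distance of √(2.8² + 1.4²) ≈ 3.1.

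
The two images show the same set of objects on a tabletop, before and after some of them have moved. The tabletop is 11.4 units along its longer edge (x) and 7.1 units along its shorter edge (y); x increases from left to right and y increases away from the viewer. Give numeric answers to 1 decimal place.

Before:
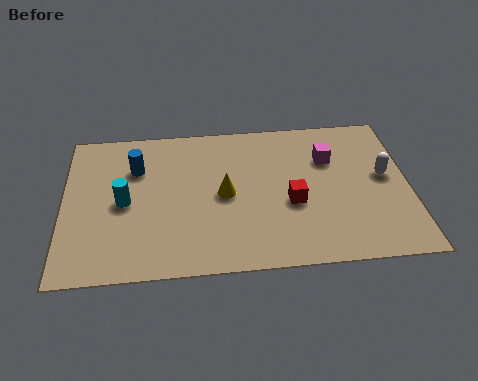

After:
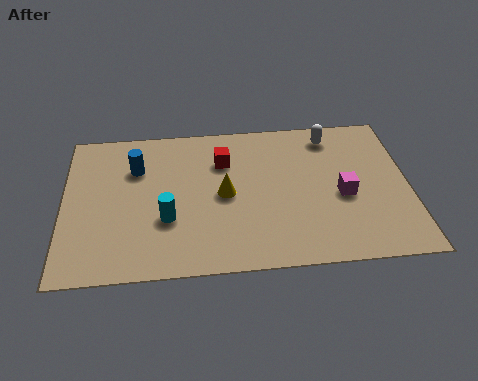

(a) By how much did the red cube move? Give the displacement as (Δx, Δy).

(-2.2, 2.2)

From the two frames, the red cube sits at roughly (7.5, 2.9) before and (5.3, 5.1) after.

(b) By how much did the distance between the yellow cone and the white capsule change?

-0.9

They were about 5.3 units apart before and 4.4 after — 0.9 units closer together.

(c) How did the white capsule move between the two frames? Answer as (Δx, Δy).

(-1.7, 2.1)

The white capsule was at about (10.6, 3.9) and moved to about (8.9, 6.0).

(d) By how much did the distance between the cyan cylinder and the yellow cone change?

-1.2

Before: roughly 3.3 units apart; after: 2.1. That's 1.2 units closer together.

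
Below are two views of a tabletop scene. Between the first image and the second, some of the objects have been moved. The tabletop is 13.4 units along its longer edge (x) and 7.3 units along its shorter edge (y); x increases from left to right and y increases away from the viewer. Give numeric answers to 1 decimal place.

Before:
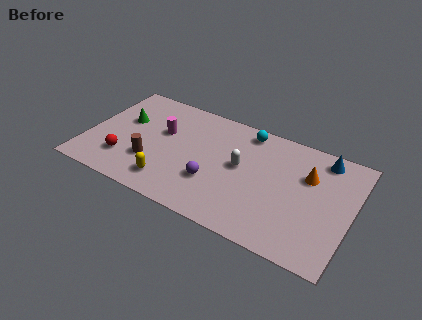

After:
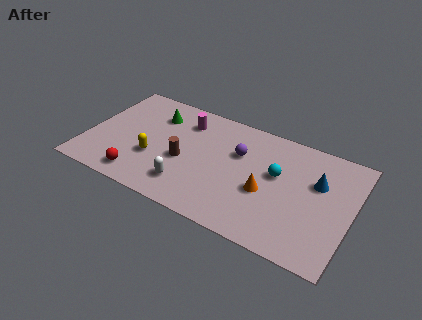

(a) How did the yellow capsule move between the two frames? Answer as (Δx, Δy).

(-1.0, 1.2)

From the two frames, the yellow capsule sits at roughly (4.5, 1.4) before and (3.5, 2.6) after.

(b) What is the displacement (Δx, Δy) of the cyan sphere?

(1.8, -2.1)

From the two frames, the cyan sphere sits at roughly (7.8, 6.4) before and (9.6, 4.3) after.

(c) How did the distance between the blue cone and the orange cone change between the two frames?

+1.4

They were about 1.5 units apart before and 2.9 after — 1.4 units further apart.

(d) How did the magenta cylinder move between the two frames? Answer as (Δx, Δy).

(1.0, 1.2)

The magenta cylinder started near (3.7, 4.5) and ended near (4.7, 5.7).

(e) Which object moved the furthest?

the white capsule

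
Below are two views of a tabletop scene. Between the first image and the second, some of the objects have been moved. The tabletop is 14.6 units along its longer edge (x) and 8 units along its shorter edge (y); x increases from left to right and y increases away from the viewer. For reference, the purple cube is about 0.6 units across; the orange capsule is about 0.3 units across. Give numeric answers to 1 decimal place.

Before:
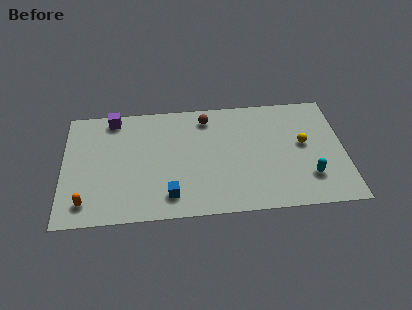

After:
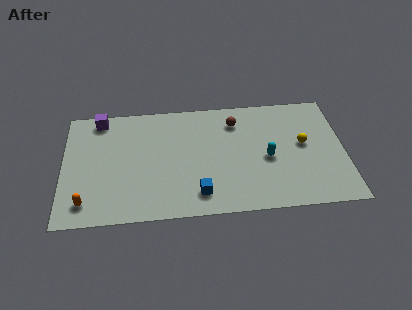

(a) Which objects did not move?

the yellow sphere and the orange capsule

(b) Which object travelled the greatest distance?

the cyan capsule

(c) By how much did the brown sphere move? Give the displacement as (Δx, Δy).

(1.5, -0.4)

The brown sphere was at about (7.5, 6.7) and moved to about (9.0, 6.3).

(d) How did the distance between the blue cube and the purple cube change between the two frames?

+1.3

They were about 6.3 units apart before and 7.6 after — 1.3 units further apart.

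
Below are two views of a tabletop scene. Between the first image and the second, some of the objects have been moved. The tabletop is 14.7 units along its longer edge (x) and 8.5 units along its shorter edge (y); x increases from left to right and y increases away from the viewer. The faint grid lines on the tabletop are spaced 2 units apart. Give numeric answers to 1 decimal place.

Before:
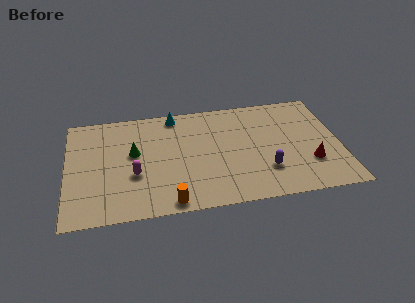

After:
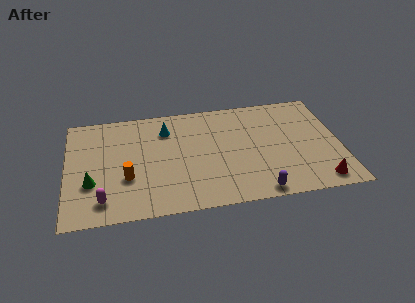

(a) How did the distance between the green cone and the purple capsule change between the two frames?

+1.6

Before: roughly 7.4 units apart; after: 9.0. That's 1.6 units further apart.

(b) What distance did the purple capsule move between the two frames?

1.7

The purple capsule moved from about (10.6, 2.4) to (10.1, 0.8), a distance of √(0.5² + 1.6²) ≈ 1.7.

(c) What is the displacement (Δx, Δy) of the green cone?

(-2.3, -2.0)

The green cone was at about (3.6, 4.9) and moved to about (1.3, 2.9).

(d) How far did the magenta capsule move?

2.4

The magenta capsule moved from about (3.6, 3.2) to (1.9, 1.5), a distance of √(1.7² + 1.7²) ≈ 2.4.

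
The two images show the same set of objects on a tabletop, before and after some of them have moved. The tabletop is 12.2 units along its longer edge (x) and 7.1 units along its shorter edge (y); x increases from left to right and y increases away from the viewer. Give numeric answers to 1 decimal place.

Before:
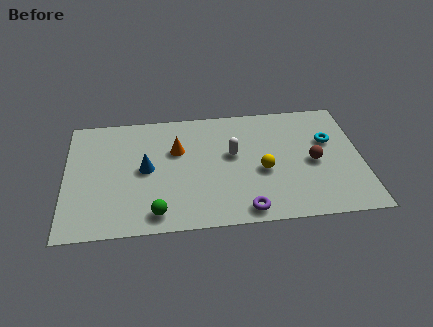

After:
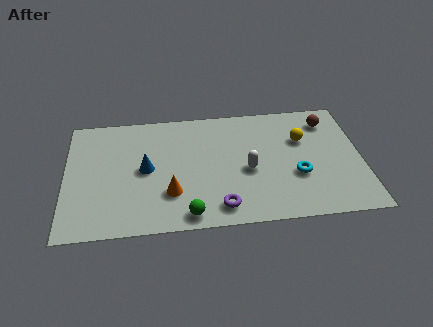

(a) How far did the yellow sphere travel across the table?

2.4

The yellow sphere moved from about (8.1, 3.0) to (9.8, 4.7), a distance of √(1.7² + 1.7²) ≈ 2.4.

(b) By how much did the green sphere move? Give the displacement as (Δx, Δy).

(1.3, -0.2)

The green sphere started near (3.7, 1.0) and ended near (5.0, 0.8).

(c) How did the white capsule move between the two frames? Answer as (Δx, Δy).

(0.6, -1.0)

The white capsule was at about (6.9, 4.1) and moved to about (7.5, 3.1).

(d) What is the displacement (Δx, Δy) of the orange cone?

(-0.3, -2.5)

From the two frames, the orange cone sits at roughly (4.6, 4.6) before and (4.3, 2.1) after.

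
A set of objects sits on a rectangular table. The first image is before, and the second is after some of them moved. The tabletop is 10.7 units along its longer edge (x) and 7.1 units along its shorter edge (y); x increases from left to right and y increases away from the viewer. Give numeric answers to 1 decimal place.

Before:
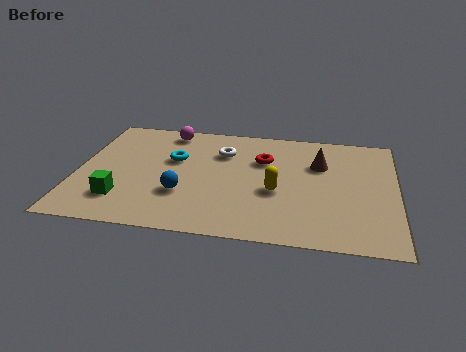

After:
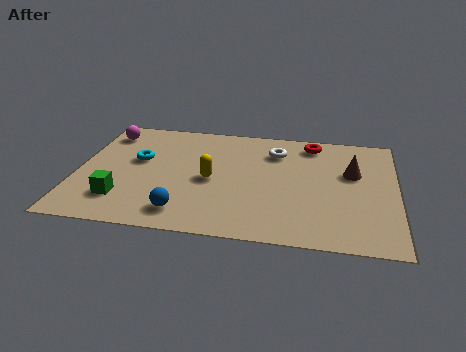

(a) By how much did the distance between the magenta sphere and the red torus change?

+3.4

The distance was about 3.6 in the first image and 7.0 in the second, so they moved 3.4 units further apart.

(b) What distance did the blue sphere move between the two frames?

1.1

The blue sphere was near (3.6, 2.3) before and (3.7, 1.2) after, so it travelled √(0.1² + 1.1²) ≈ 1.1 units.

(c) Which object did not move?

the green cube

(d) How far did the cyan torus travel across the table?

1.2

The cyan torus moved from about (3.2, 4.4) to (2.0, 4.2), a distance of √(1.2² + 0.2²) ≈ 1.2.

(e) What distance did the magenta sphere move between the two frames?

2.1

The magenta sphere moved from about (2.9, 6.2) to (0.8, 5.8), a distance of √(2.1² + 0.4²) ≈ 2.1.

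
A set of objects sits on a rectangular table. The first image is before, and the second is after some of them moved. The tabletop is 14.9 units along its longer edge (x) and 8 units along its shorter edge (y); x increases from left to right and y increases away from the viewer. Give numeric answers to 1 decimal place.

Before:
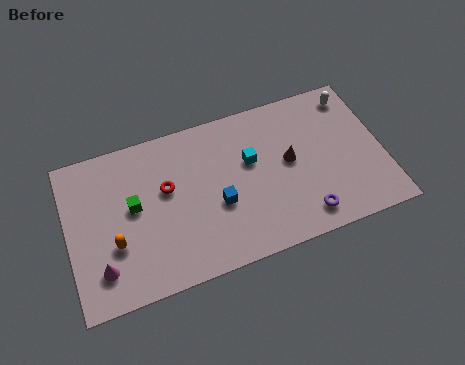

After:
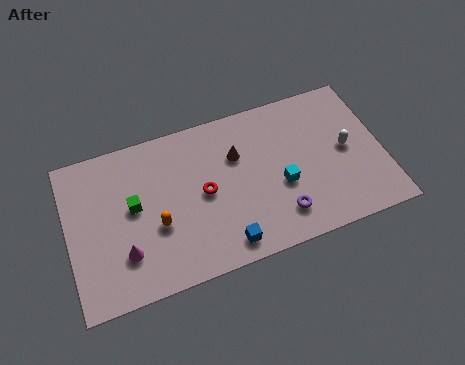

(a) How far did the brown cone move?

2.6

The brown cone was near (10.5, 4.3) before and (8.1, 5.4) after, so it travelled √(2.4² + 1.1²) ≈ 2.6 units.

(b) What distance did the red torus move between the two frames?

1.9

The red torus moved from about (4.7, 4.8) to (6.4, 4.0), a distance of √(1.7² + 0.8²) ≈ 1.9.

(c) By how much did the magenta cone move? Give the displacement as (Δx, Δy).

(1.1, 0.4)

From the two frames, the magenta cone sits at roughly (1.4, 1.8) before and (2.5, 2.2) after.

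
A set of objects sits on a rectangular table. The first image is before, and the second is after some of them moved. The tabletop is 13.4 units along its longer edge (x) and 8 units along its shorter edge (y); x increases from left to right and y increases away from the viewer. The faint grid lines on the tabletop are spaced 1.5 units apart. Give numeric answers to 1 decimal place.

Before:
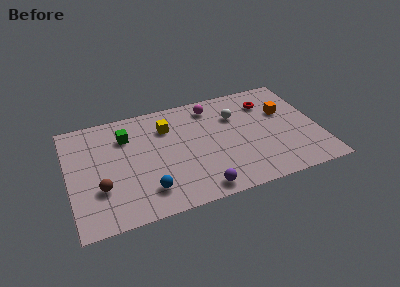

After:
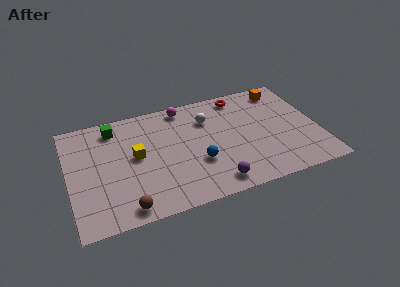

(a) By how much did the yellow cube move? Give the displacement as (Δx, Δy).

(-1.8, -1.6)

The yellow cube was at about (5.4, 5.9) and moved to about (3.6, 4.3).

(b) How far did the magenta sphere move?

1.6

The magenta sphere moved from about (7.9, 6.7) to (6.4, 7.1), a distance of √(1.5² + 0.4²) ≈ 1.6.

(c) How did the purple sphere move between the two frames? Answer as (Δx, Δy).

(0.8, 0.2)

The purple sphere started near (6.7, 0.9) and ended near (7.5, 1.1).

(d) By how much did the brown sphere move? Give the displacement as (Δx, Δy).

(1.2, -1.7)

The brown sphere was at about (1.6, 2.6) and moved to about (2.8, 0.9).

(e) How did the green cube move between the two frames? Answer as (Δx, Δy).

(-0.6, 0.8)

The green cube started near (3.2, 5.9) and ended near (2.6, 6.7).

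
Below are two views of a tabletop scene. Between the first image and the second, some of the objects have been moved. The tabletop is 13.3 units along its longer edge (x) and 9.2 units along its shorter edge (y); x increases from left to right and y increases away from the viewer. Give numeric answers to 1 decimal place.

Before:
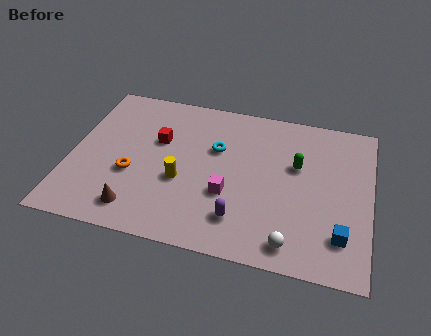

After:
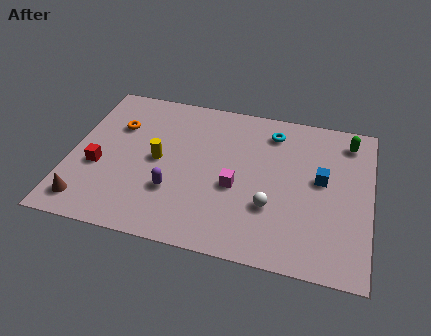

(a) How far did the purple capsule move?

3.1

The purple capsule moved from about (7.7, 2.0) to (4.7, 2.9), a distance of √(3.0² + 0.9²) ≈ 3.1.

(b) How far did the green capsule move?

3.0

From (10.0, 5.7) to (12.2, 7.7), the green capsule covered √(2.2² + 2.0²) ≈ 3.0 units.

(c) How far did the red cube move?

3.3

The red cube was near (3.8, 5.8) before and (1.3, 3.6) after, so it travelled √(2.5² + 2.2²) ≈ 3.3 units.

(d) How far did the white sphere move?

2.1

From (10.0, 1.2) to (9.0, 3.0), the white sphere covered √(1.0² + 1.8²) ≈ 2.1 units.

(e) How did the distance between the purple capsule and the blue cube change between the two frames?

+2.4

They were about 4.4 units apart before and 6.8 after — 2.4 units further apart.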